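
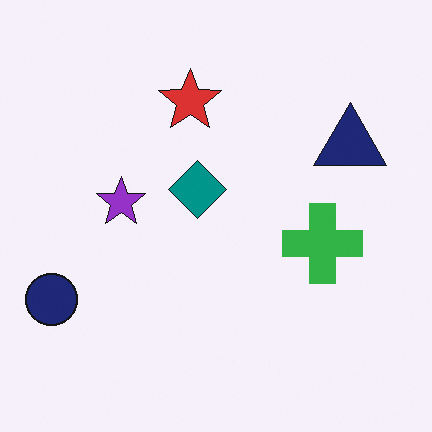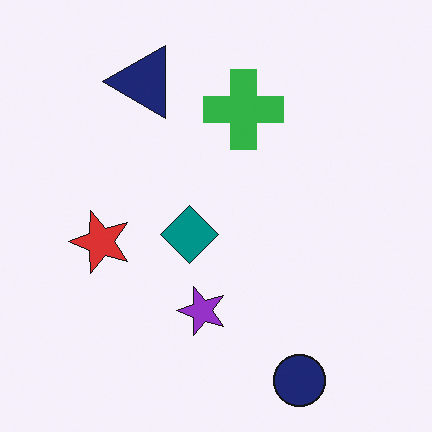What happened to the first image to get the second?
This is the original image rotated 90° counter-clockwise.

The navy circle sits in the bottom-left of the first image and the bottom-right of the second — consistent with a whole-image 90° counter-clockwise rotation.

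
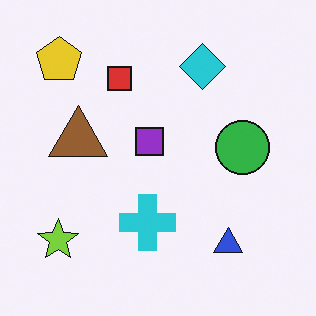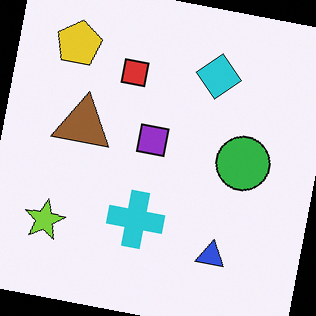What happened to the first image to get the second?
The second image is the first rotated clockwise by a few degrees.

Every shape is tilted by the same angle and the image corners show triangular fill wedges — a whole-image rotation by a non-right angle.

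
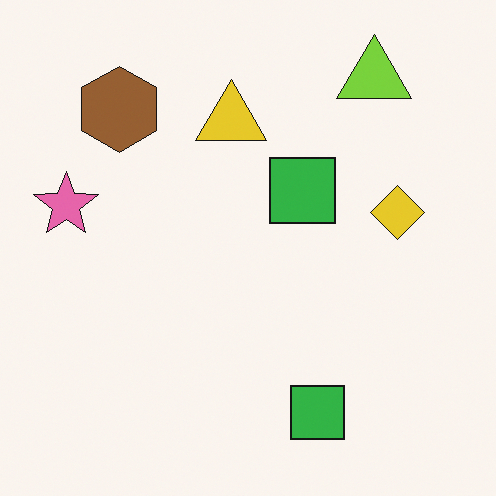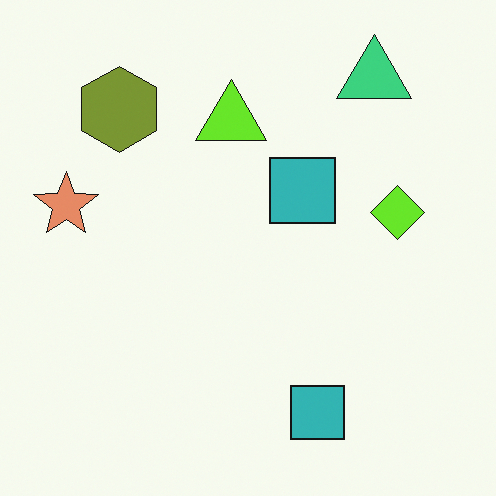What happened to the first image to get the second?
Hue-shifted by a small amount.

Every shape's color has rotated by the same amount around the hue wheel — a uniform hue shift.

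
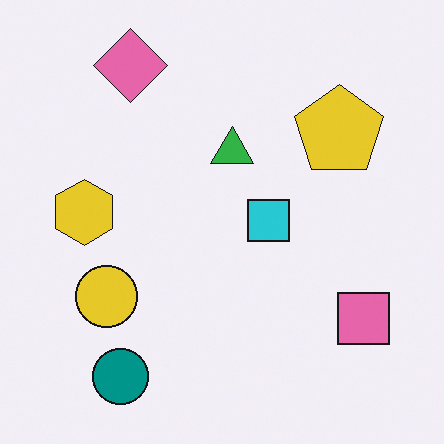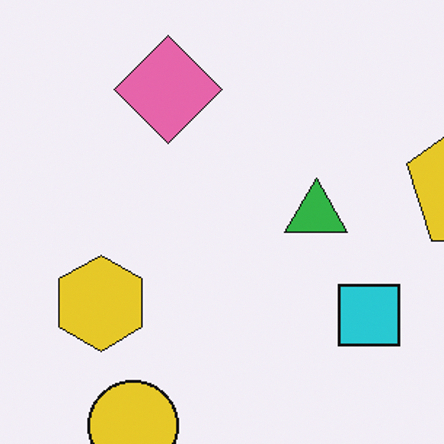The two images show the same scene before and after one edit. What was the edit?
This is the original image cropped to a modestly smaller region and rescaled.

The visible shapes are larger and the field of view is narrower; shapes near the original edges may be partly or wholly outside the frame — a crop-and-rescale.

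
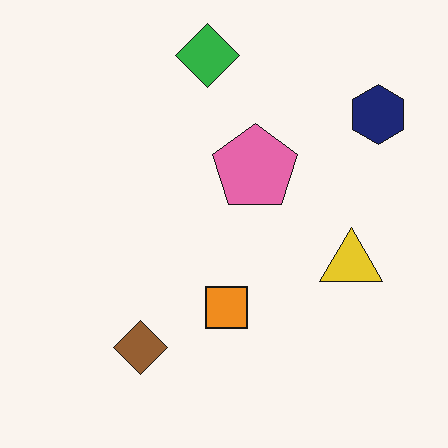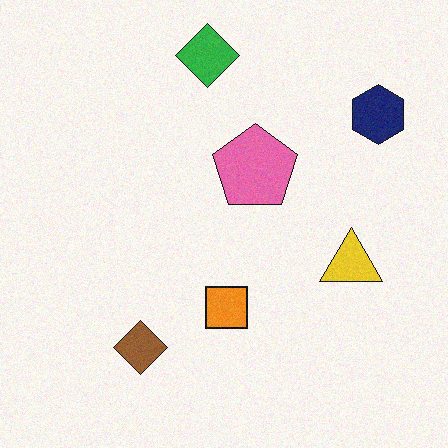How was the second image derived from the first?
The transformation is: degraded with subtle gaussian noise.

Random speckle covers the whole image, including the flat background.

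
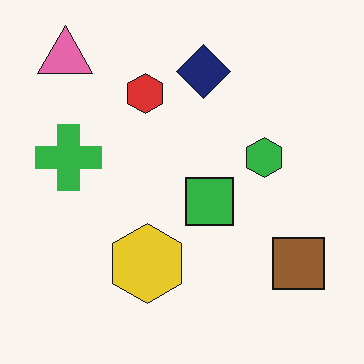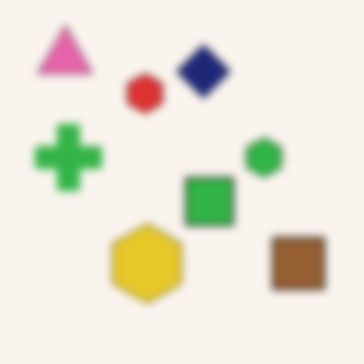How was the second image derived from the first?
The second image is the first moderately blurred.

Shape edges and outlines are uniformly softened across the whole image.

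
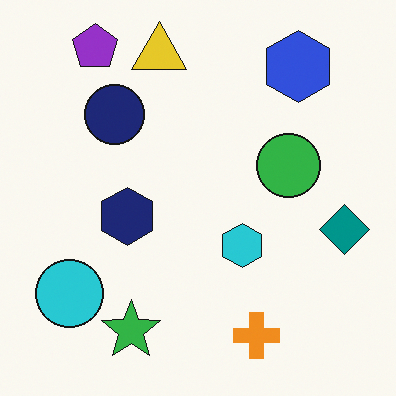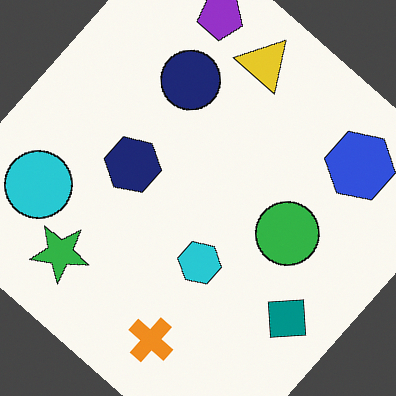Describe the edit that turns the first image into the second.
It was rotated clockwise by a large amount — several tens of degrees.

Every shape is tilted by the same angle and the image corners show triangular fill wedges — a whole-image rotation by a non-right angle.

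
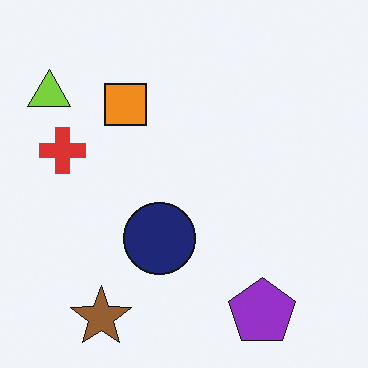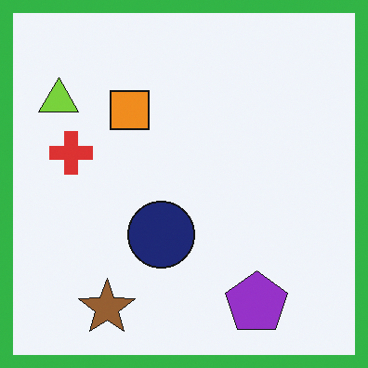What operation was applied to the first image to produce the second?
The transformation is: framed with a green border.

A solid green frame runs around the edge of the second image, with the content slightly shrunk inside it.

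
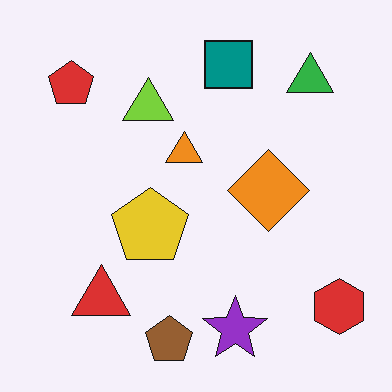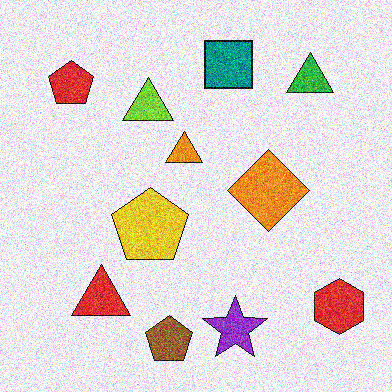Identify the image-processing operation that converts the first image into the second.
It was degraded with heavy additive noise.

Random speckle covers the whole image, including the flat background.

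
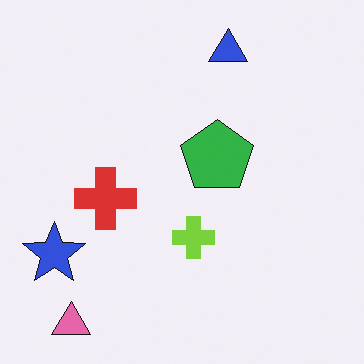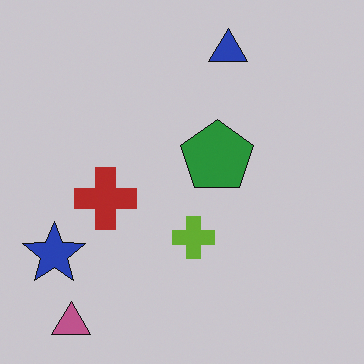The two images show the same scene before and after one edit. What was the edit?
The transformation is: slightly darkened.

Every pixel — background and shapes alike — is uniformly darkened.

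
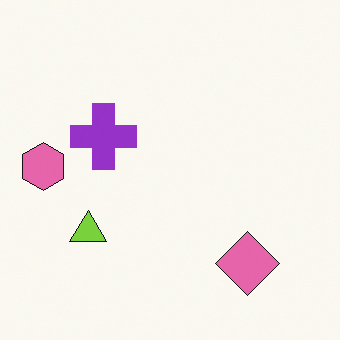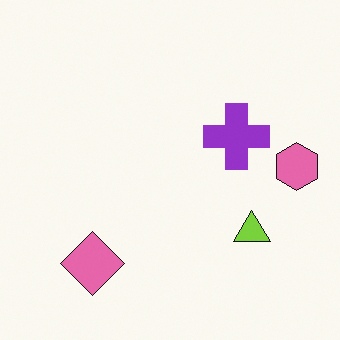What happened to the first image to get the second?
It was flipped horizontally (left ↔ right).

The pink hexagon is in the left of the first image and the right of the second — shapes on opposite sides of the vertical midline have swapped in a mirror flip.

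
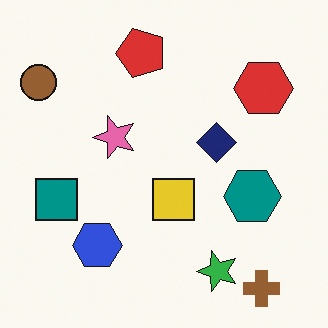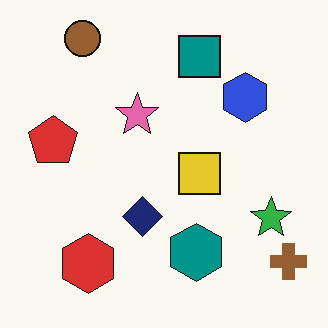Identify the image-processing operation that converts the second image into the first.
Transposed (reflected across the top-left ↔ bottom-right diagonal).

Shapes have swapped their row and column positions — what was in the top-right is now in the bottom-left — a diagonal reflection.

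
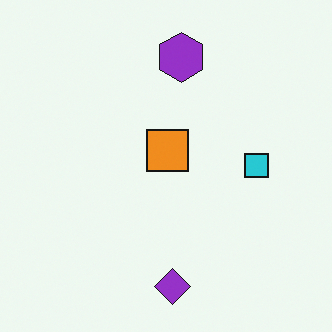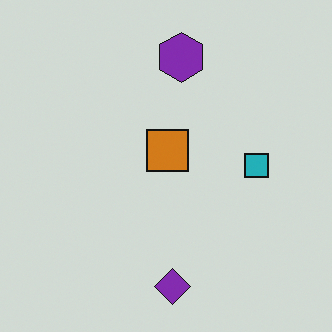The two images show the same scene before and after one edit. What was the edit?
The image was darkened a little.

Every pixel — background and shapes alike — is uniformly darkened.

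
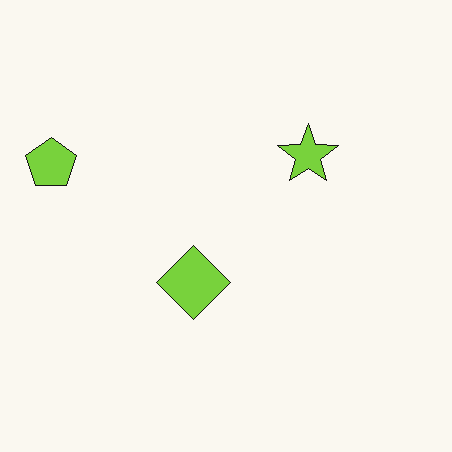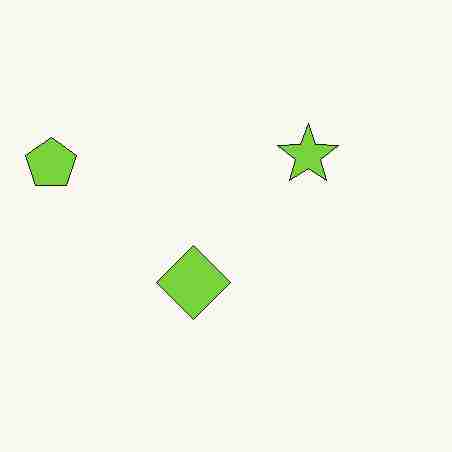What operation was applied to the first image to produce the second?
The second image is the first heavily JPEG-compressed with obvious blocking artifacts.

Blocky 8×8 compression artifacts appear around shape edges and the flat background shows ringing — characteristic JPEG degradation.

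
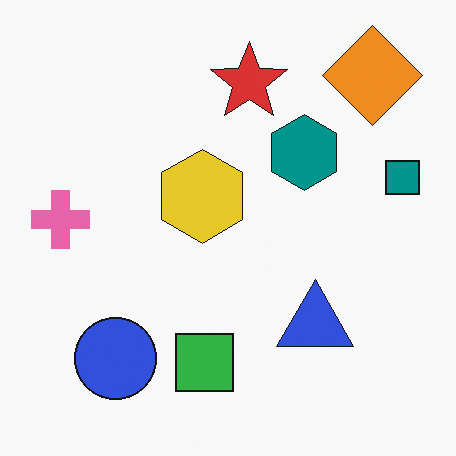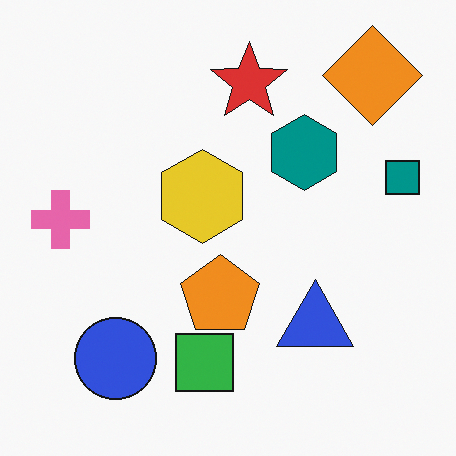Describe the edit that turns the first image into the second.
The image was overlaid with an additional orange pentagon.

An orange pentagon appears in the second image that is absent from the first.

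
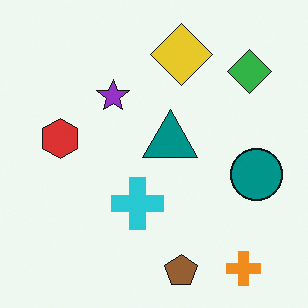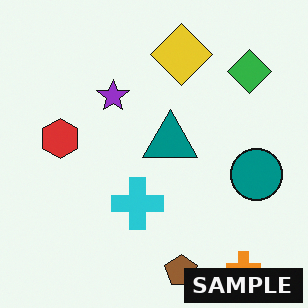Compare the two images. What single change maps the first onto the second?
It was watermarked with the text "SAMPLE" in the lower-right corner.

A dark label reading "SAMPLE" appears in the lower-right corner.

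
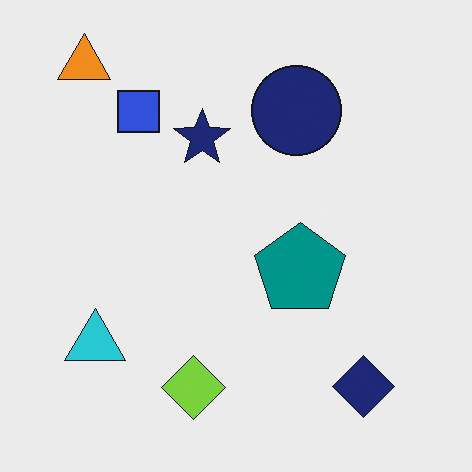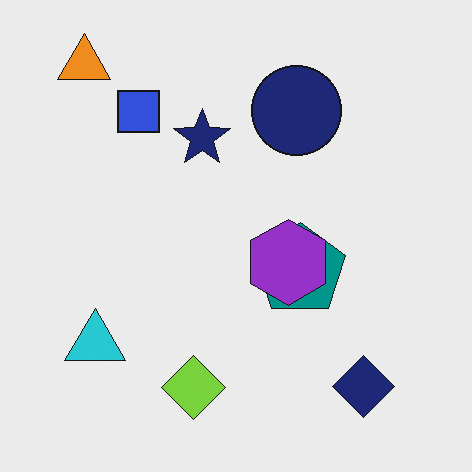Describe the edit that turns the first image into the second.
Overlaid with an additional purple hexagon.

A purple hexagon appears in the second image that is absent from the first.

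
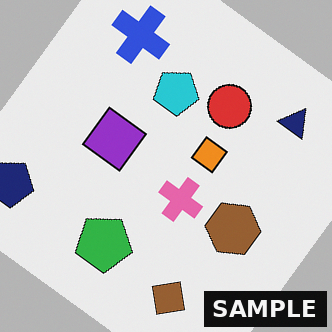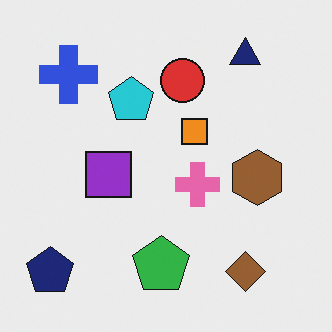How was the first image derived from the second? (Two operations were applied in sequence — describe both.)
Rotated clockwise by a large amount — several tens of degrees, then watermarked with the text "SAMPLE" in the lower-right corner.

Every shape is tilted by the same angle and the image corners show triangular fill wedges — a whole-image rotation by a non-right angle. A dark label reading "SAMPLE" appears in the lower-right corner.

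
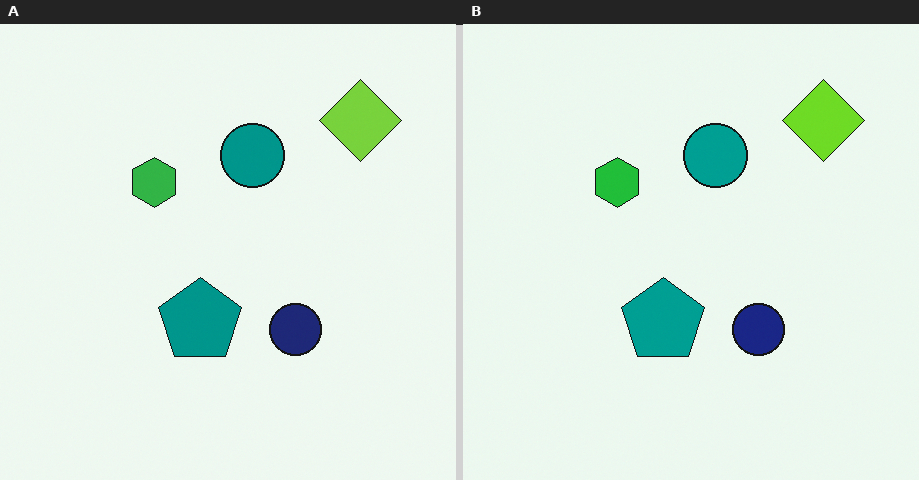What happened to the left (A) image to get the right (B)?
It was slightly oversaturated.

All colors are more vivid — a global saturation change.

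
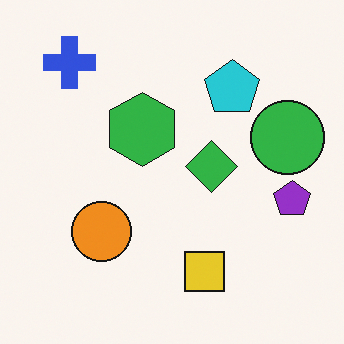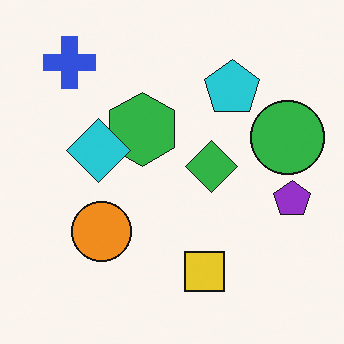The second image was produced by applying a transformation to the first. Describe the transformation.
The transformation is: overlaid with an additional cyan diamond.

A cyan diamond appears in the second image that is absent from the first.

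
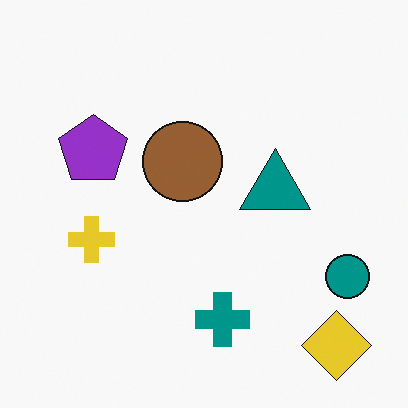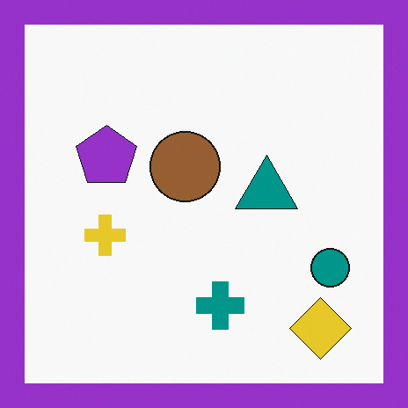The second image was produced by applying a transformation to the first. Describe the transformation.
The image was framed with a purple border.

A solid purple frame runs around the edge of the second image, with the content slightly shrunk inside it.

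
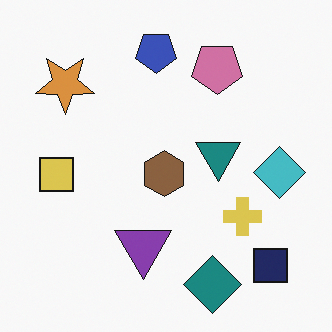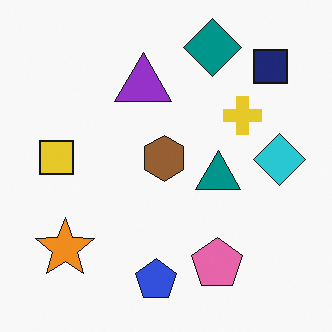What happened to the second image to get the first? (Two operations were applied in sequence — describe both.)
The image was slightly desaturated, then flipped vertically (top ↔ bottom).

All colors are more muted and greyish — a global saturation change. The teal diamond is in the top of the second image and the bottom of the first — shapes on opposite sides of the horizontal midline have swapped in a mirror flip.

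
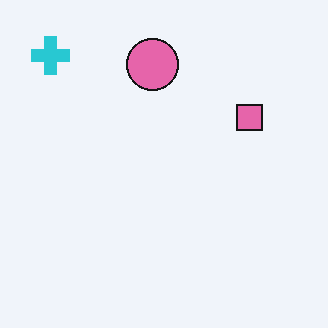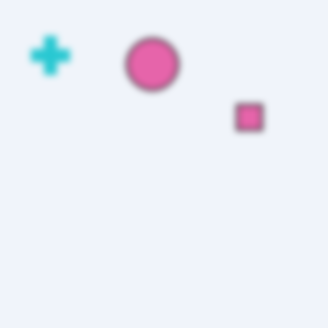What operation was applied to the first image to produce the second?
The transformation is: noticeably gaussian-blurred.

Shape edges and outlines are uniformly softened across the whole image.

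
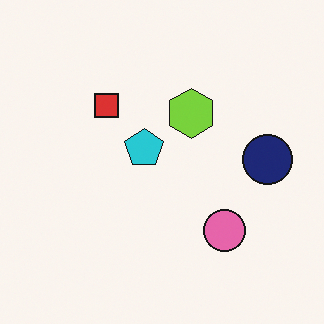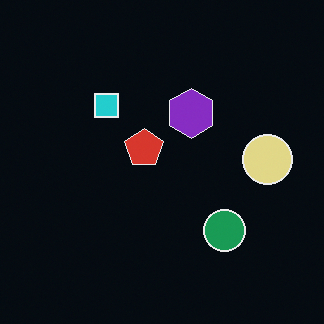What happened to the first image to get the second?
Color-inverted (negative).

The light background has become dark and every shape's color is its complement — a photographic negative.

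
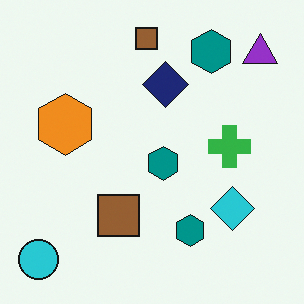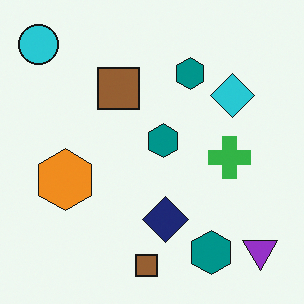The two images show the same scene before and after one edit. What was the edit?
It was flipped vertically (top ↔ bottom).

The cyan circle is in the bottom-left of the first image and the top-left of the second — shapes on opposite sides of the horizontal midline have swapped in a mirror flip.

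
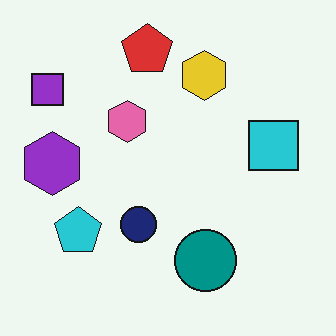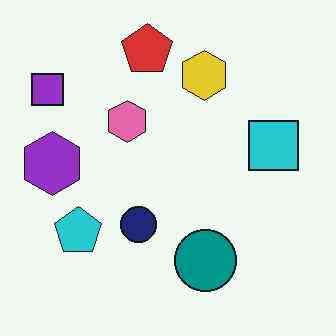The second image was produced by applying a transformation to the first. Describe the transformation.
JPEG-compressed with visible artifacts.

Blocky 8×8 compression artifacts appear around shape edges and the flat background shows ringing — characteristic JPEG degradation.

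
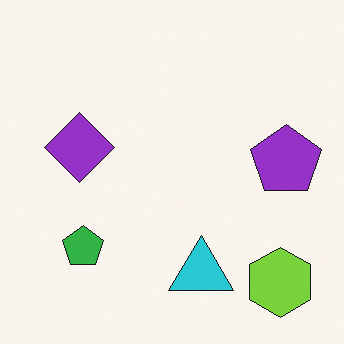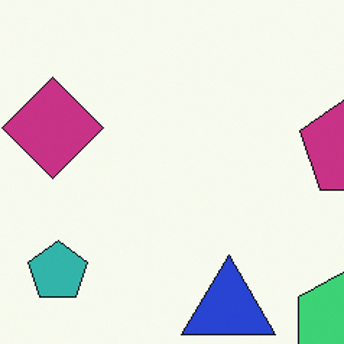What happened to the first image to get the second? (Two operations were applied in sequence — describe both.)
The transformation is: hue-shifted by a small amount, then cropped slightly and scaled back up.

Every shape's color has rotated by the same amount around the hue wheel — a uniform hue shift. The visible shapes are larger and the field of view is narrower; shapes near the original edges may be partly or wholly outside the frame — a crop-and-rescale.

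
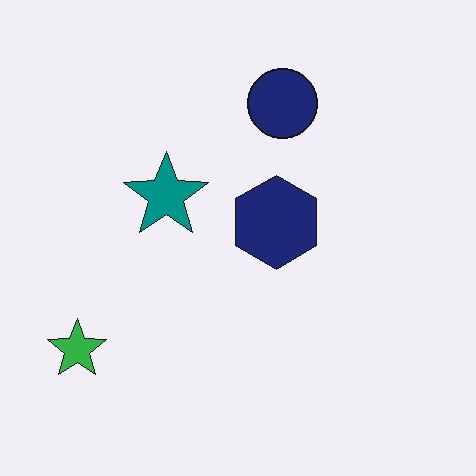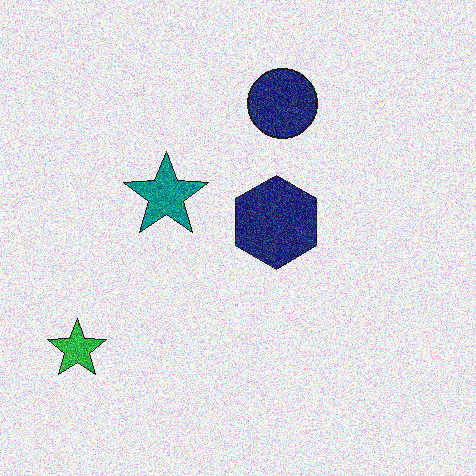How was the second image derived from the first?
It was degraded with strong gaussian noise.

Random speckle covers the whole image, including the flat background.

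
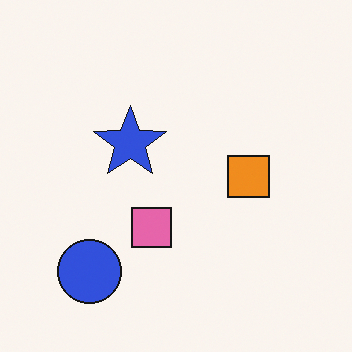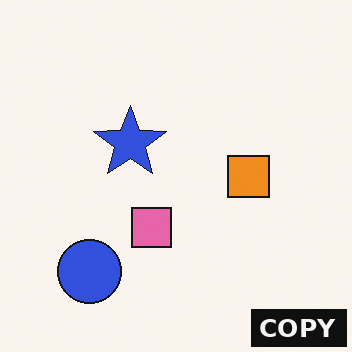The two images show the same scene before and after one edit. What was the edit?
The image was watermarked with the text "COPY" in the lower-right corner.

A dark label reading "COPY" appears in the lower-right corner.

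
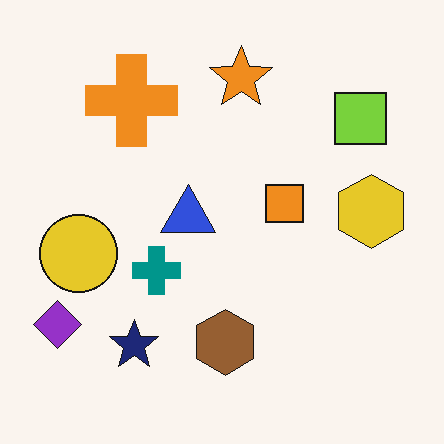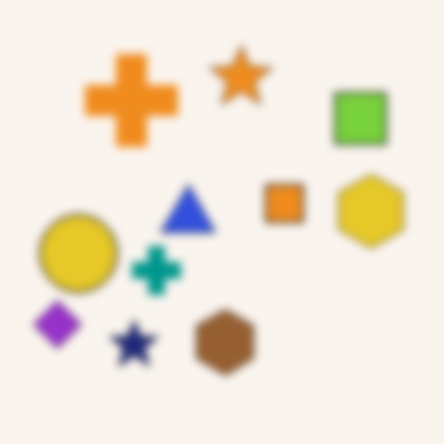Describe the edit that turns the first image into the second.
The image was moderately blurred.

Shape edges and outlines are uniformly softened across the whole image.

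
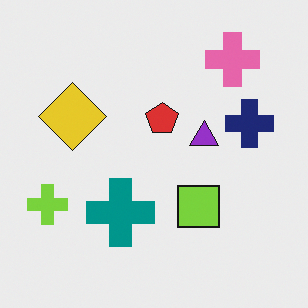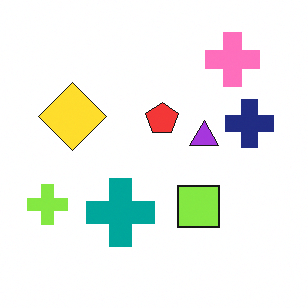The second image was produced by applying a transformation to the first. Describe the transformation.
The transformation is: brightened a little.

Every pixel — background and shapes alike — is uniformly brightened.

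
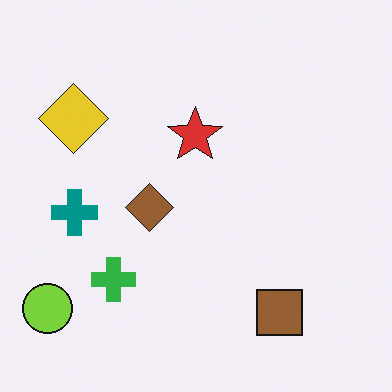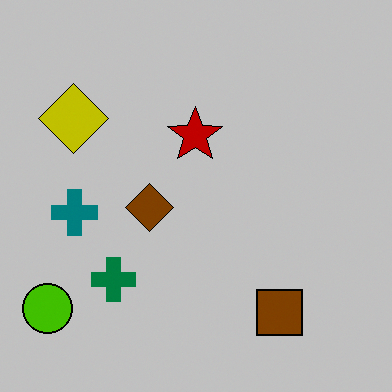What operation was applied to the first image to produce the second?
This is the original image aggressively posterized.

Each flat color has snapped to a coarser quantized level — most visibly, the near-white background has dropped to a flat grey.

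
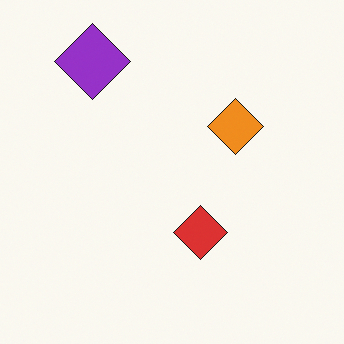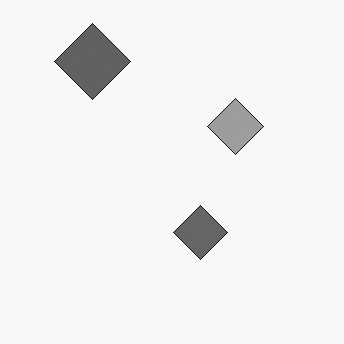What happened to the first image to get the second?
The image was converted to grayscale.

All color is removed — every shape is now a shade of grey.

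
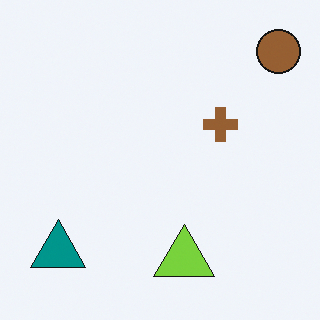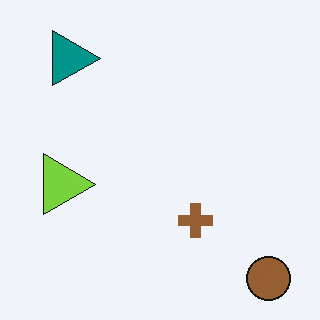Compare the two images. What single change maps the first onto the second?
Rotated 90° clockwise.

The brown circle sits in the top-right of the first image and the bottom-right of the second — consistent with a whole-image 90° clockwise rotation.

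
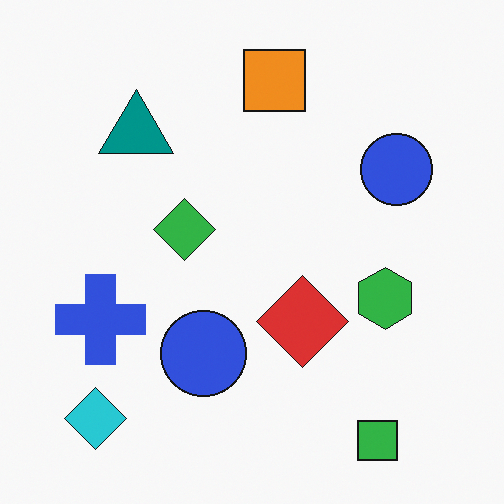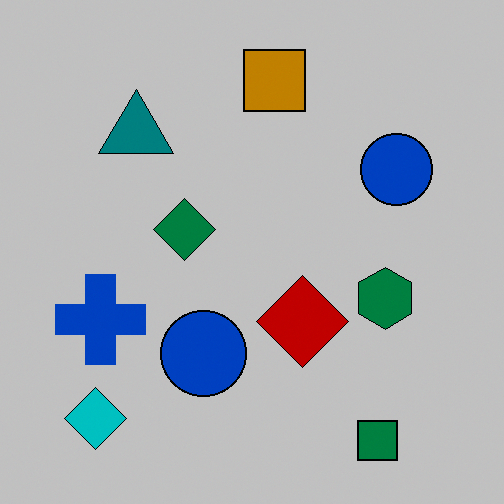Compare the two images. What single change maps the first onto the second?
The transformation is: aggressively posterized.

Each flat color has snapped to a coarser quantized level — most visibly, the near-white background has dropped to a flat grey.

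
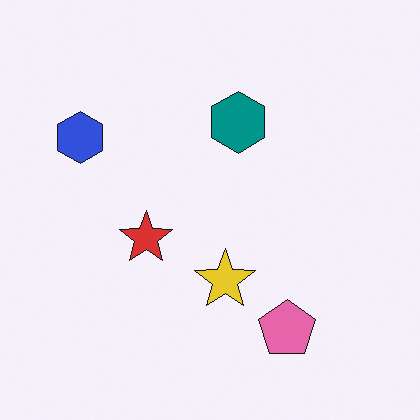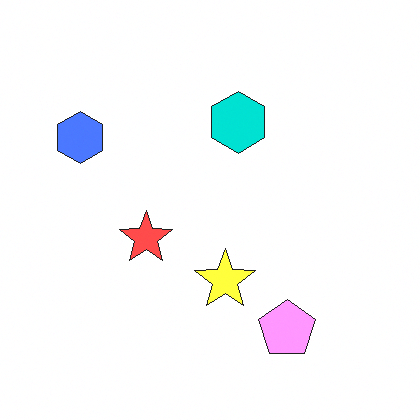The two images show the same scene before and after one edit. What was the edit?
The image was brightened a lot.

Every pixel — background and shapes alike — is uniformly brightened.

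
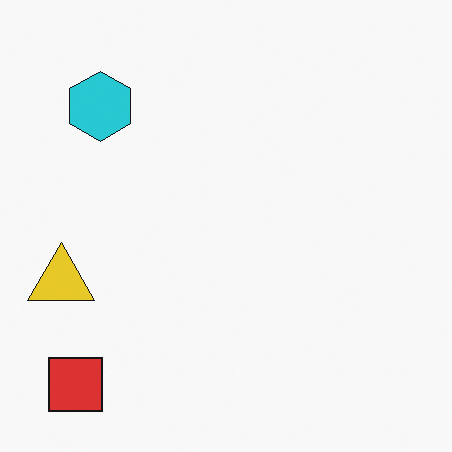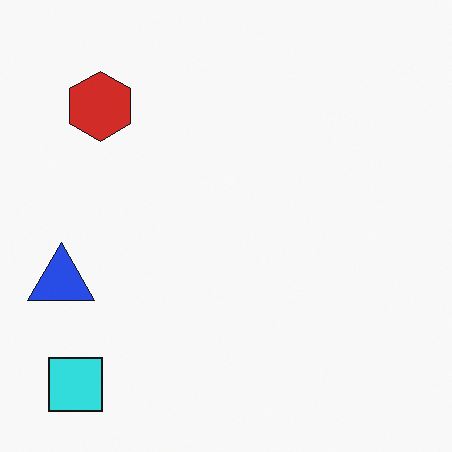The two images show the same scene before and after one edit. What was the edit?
Hue-shifted by a large amount.

Every shape's color has rotated by the same amount around the hue wheel — a uniform hue shift.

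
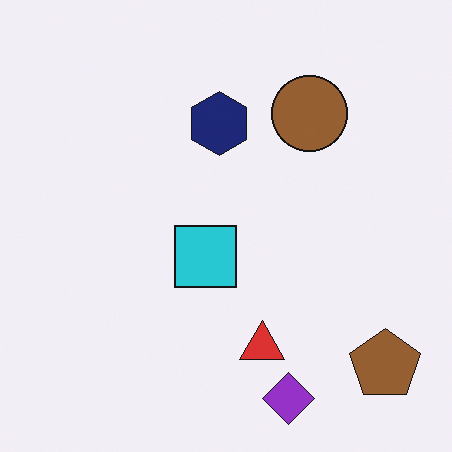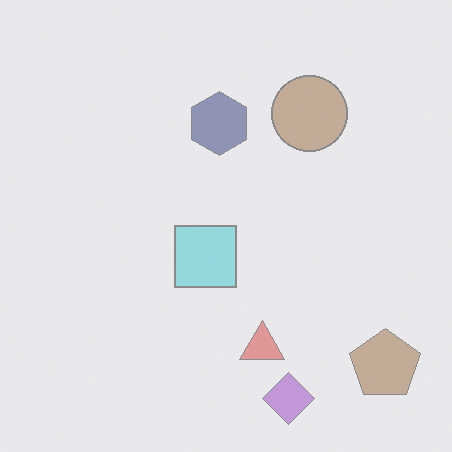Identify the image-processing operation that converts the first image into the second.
The second image is the first washed out (contrast reduced).

Tones are pushed toward mid-grey across the whole image — a global contrast change.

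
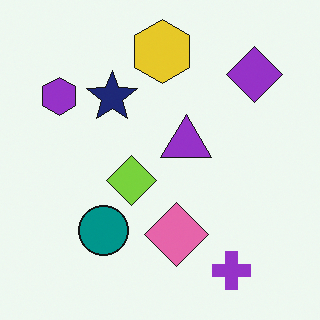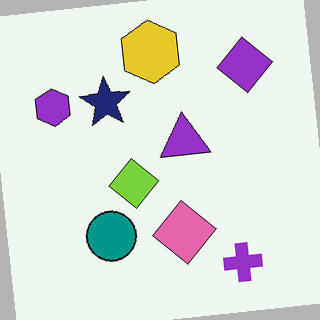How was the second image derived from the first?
The second image is the first rotated counter-clockwise by a few degrees.

Every shape is tilted by the same angle and the image corners show triangular fill wedges — a whole-image rotation by a non-right angle.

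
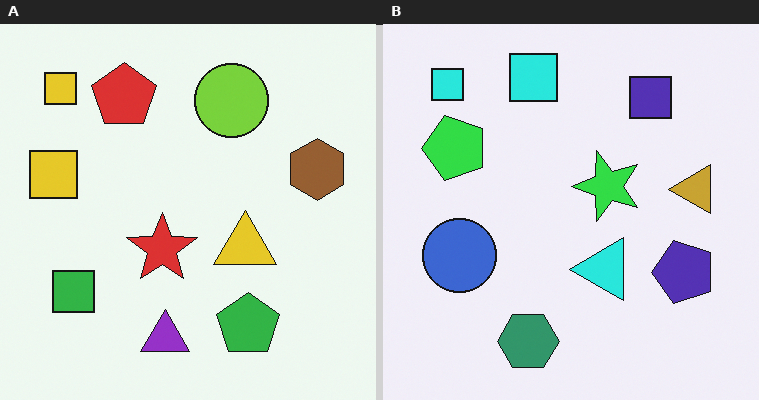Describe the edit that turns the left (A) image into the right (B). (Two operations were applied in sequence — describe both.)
The transformation is: transposed (reflected across the top-left ↔ bottom-right diagonal), then hue-shifted noticeably.

Shapes have swapped their row and column positions — what was in the top-right is now in the bottom-left — a diagonal reflection. Every shape's color has rotated by the same amount around the hue wheel — a uniform hue shift.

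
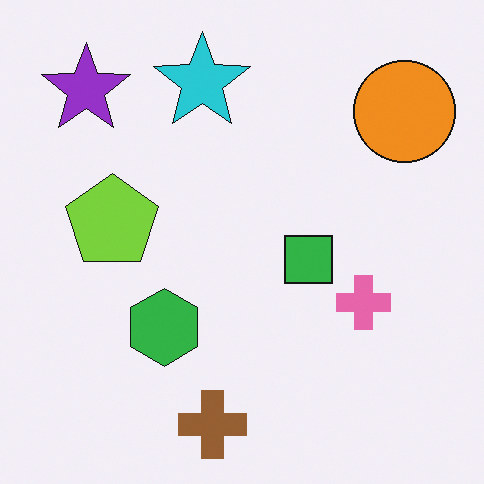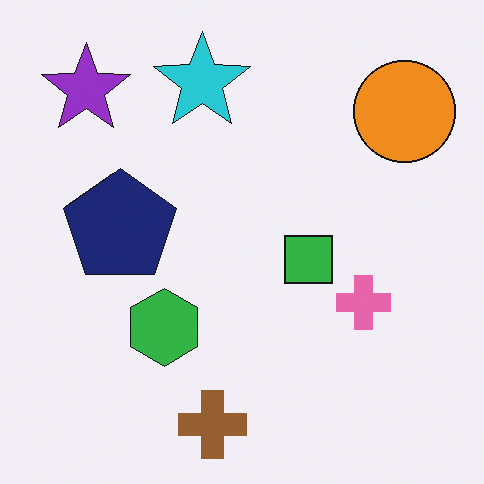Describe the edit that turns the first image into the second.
The second image is the first overlaid with an additional navy pentagon.

A navy pentagon appears in the second image that is absent from the first.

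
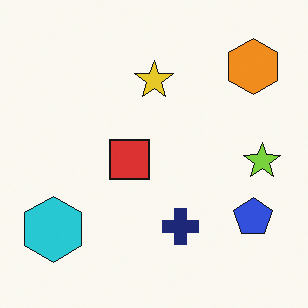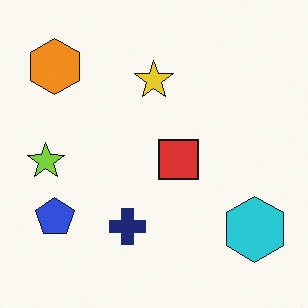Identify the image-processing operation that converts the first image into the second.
It was flipped horizontally (left ↔ right).

The lime star is in the right of the first image and the left of the second — shapes on opposite sides of the vertical midline have swapped in a mirror flip.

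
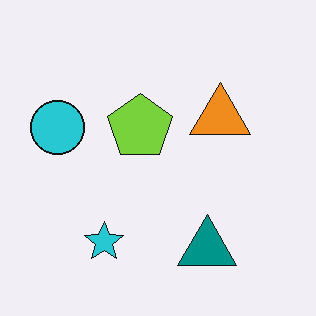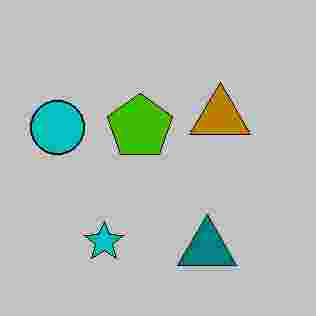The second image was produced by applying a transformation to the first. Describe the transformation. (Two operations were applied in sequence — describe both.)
The image was heavily posterized to just a handful of flat colors, then heavily JPEG-compressed with obvious blocking artifacts.

Each flat color has snapped to a coarser quantized level — most visibly, the near-white background has dropped to a flat grey. Blocky 8×8 compression artifacts appear around shape edges and the flat background shows ringing — characteristic JPEG degradation.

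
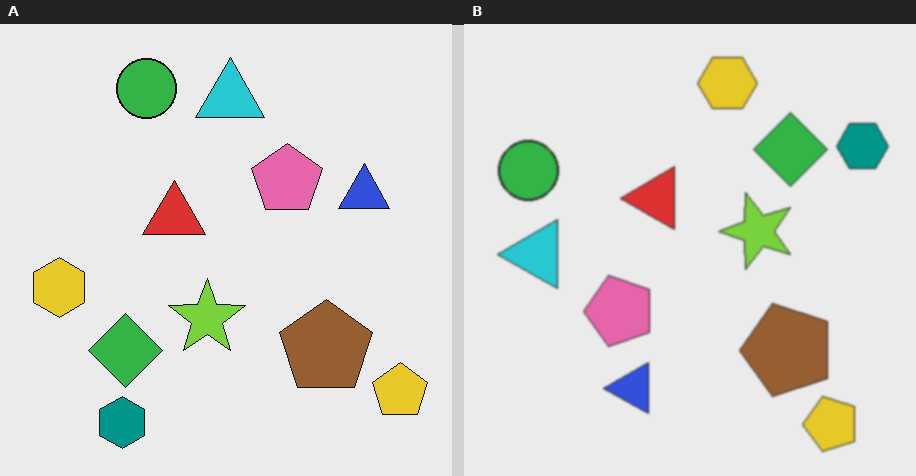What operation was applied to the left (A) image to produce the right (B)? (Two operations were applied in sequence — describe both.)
The image was lightly blurred, then transposed (reflected across the top-left ↔ bottom-right diagonal).

Shape edges and outlines are uniformly softened across the whole image. Shapes have swapped their row and column positions — what was in the top-right is now in the bottom-left — a diagonal reflection.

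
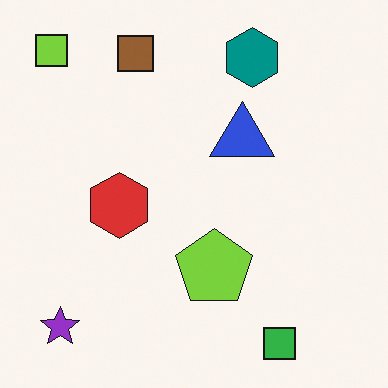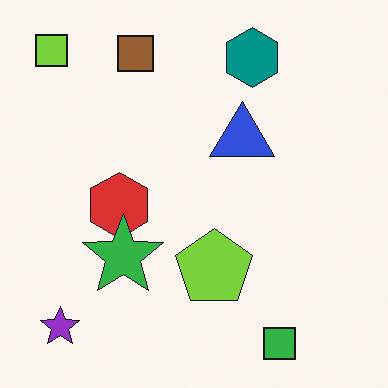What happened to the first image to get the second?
The second image is the first overlaid with an additional green star.

A green star appears in the second image that is absent from the first.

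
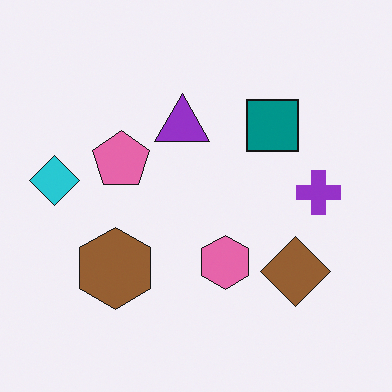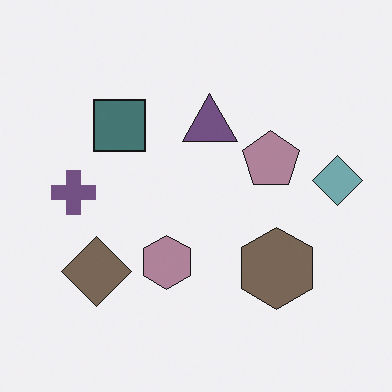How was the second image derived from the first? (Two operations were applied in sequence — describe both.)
This is the original image heavily desaturated, then flipped horizontally (left ↔ right).

All colors are more muted and greyish — a global saturation change. The cyan diamond is in the left of the first image and the right of the second — shapes on opposite sides of the vertical midline have swapped in a mirror flip.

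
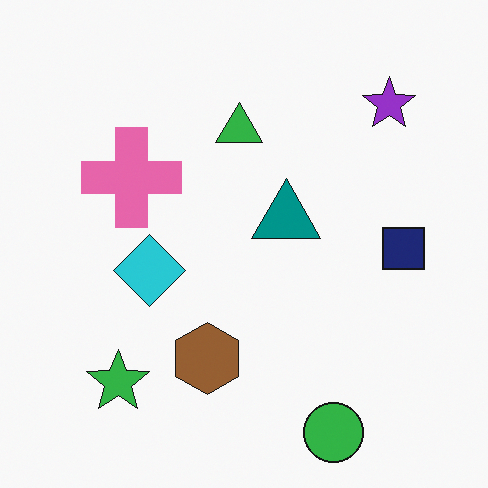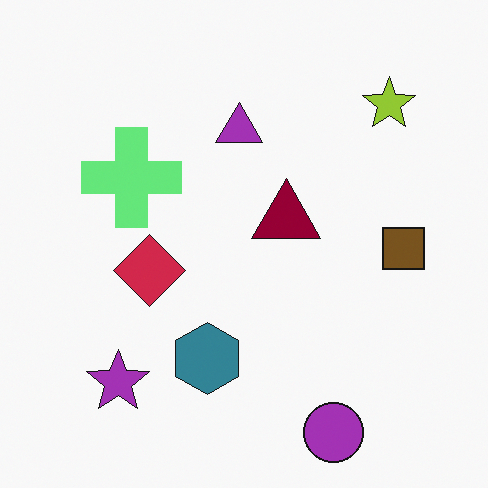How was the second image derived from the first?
It was hue-shifted through roughly half the color wheel.

Every shape's color has rotated by the same amount around the hue wheel — a uniform hue shift.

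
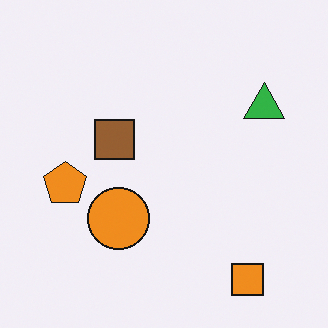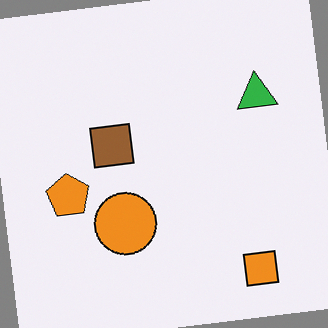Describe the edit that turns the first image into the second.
It was rotated counter-clockwise by a few degrees.

Every shape is tilted by the same angle and the image corners show triangular fill wedges — a whole-image rotation by a non-right angle.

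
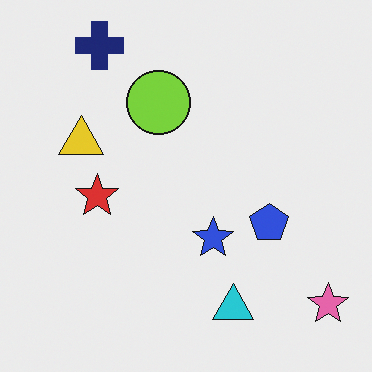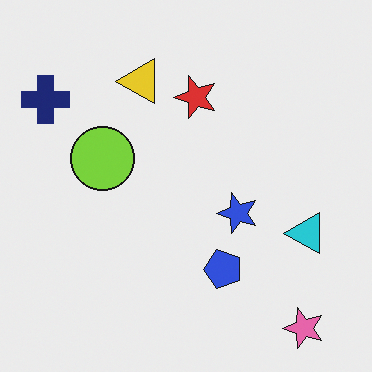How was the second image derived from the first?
This is the original image transposed (reflected across the top-left ↔ bottom-right diagonal).

Shapes have swapped their row and column positions — what was in the top-right is now in the bottom-left — a diagonal reflection.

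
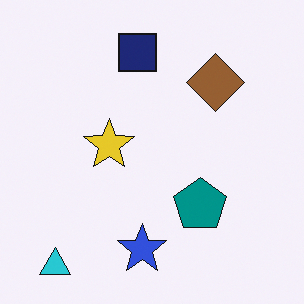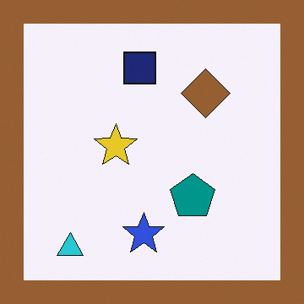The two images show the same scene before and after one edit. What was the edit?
The image was framed with a brown border.

A solid brown frame runs around the edge of the second image, with the content slightly shrunk inside it.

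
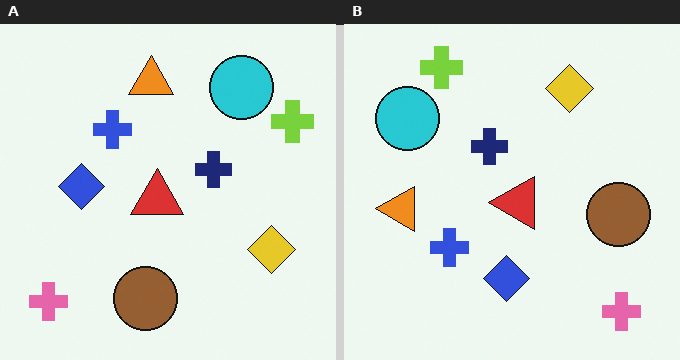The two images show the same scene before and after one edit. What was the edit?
This is the original image rotated 90° counter-clockwise.

The pink cross sits in the bottom-left of the left (A) image and the bottom-right of the right (B) — consistent with a whole-image 90° counter-clockwise rotation.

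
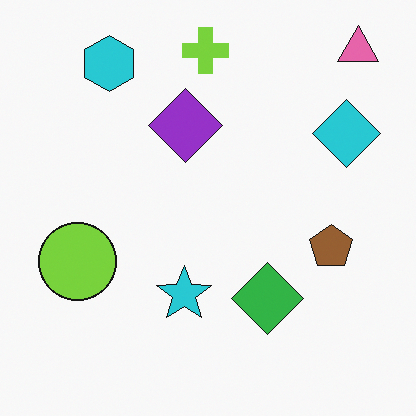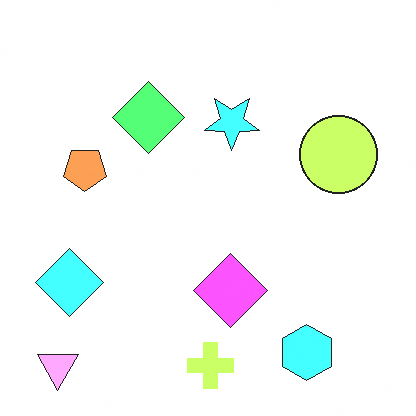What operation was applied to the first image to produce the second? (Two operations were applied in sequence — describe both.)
Rotated 180°, then brightened a lot.

The pink triangle sits in the top-right of the first image and the bottom-left of the second — consistent with a whole-image 180° rotation. Every pixel — background and shapes alike — is uniformly brightened.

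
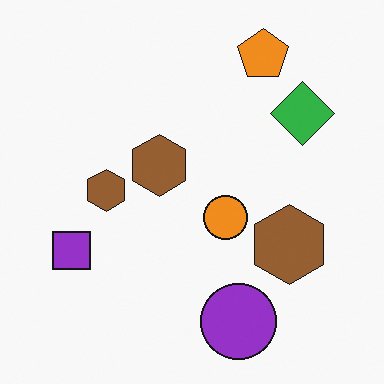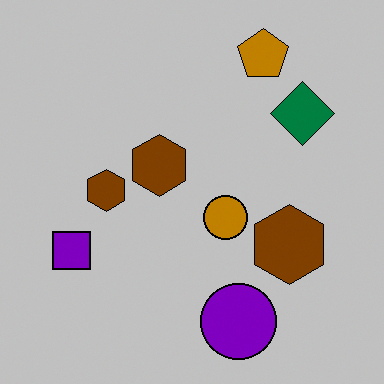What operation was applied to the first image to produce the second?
It was heavily posterized to just a handful of flat colors.

Each flat color has snapped to a coarser quantized level — most visibly, the near-white background has dropped to a flat grey.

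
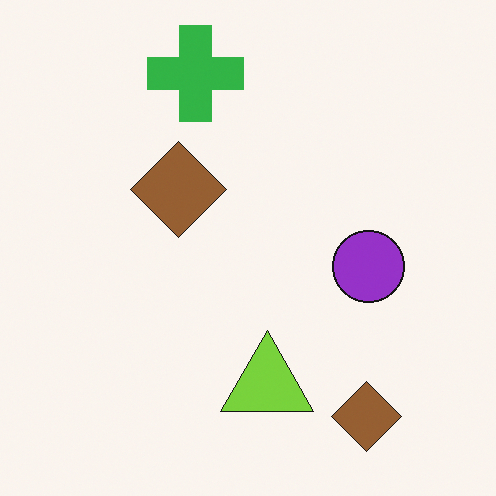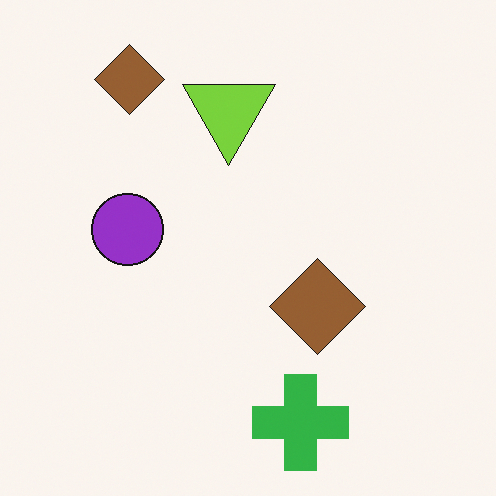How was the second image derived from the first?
The transformation is: rotated 180°.

The green cross sits in the top of the first image and the bottom of the second — consistent with a whole-image 180° rotation.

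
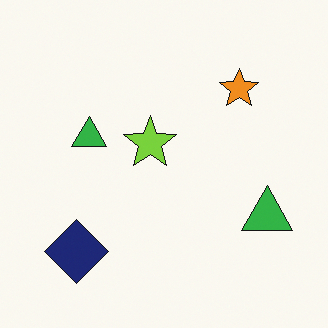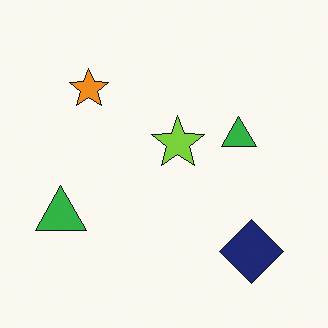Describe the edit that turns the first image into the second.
The transformation is: flipped horizontally (left ↔ right).

The navy diamond is in the bottom-left of the first image and the bottom-right of the second — shapes on opposite sides of the vertical midline have swapped in a mirror flip.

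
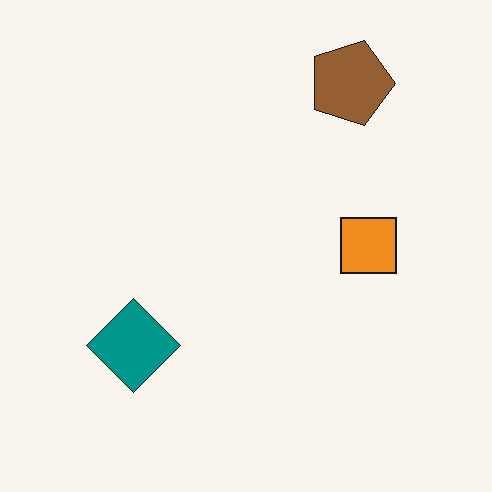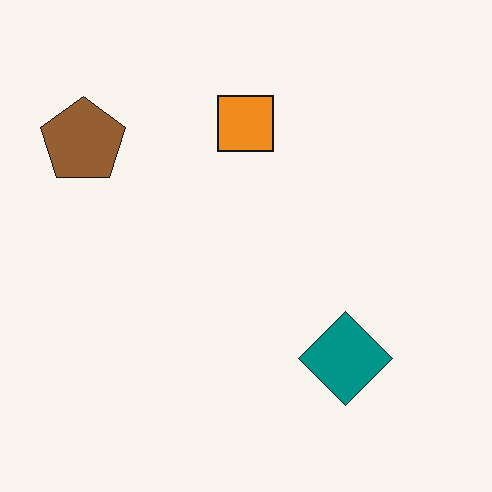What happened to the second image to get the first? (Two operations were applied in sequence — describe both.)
Rotated 90° clockwise, then JPEG-compressed with visible artifacts.

The brown pentagon sits in the top-left of the second image and the top-right of the first — consistent with a whole-image 90° clockwise rotation. Blocky 8×8 compression artifacts appear around shape edges and the flat background shows ringing — characteristic JPEG degradation.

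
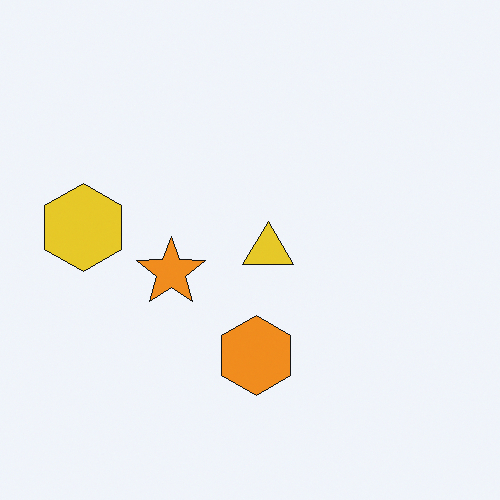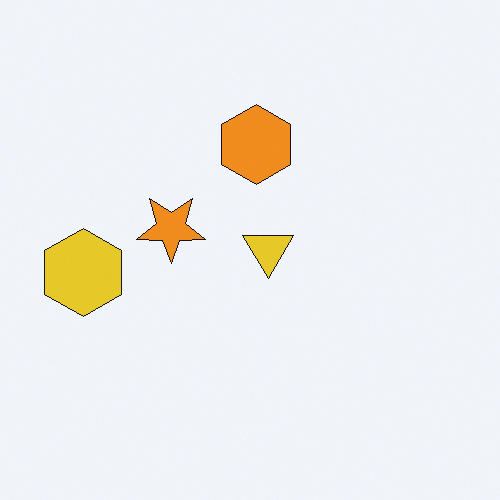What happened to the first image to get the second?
It was flipped vertically (top ↔ bottom).

The orange hexagon is in the bottom of the first image and the top of the second — shapes on opposite sides of the horizontal midline have swapped in a mirror flip.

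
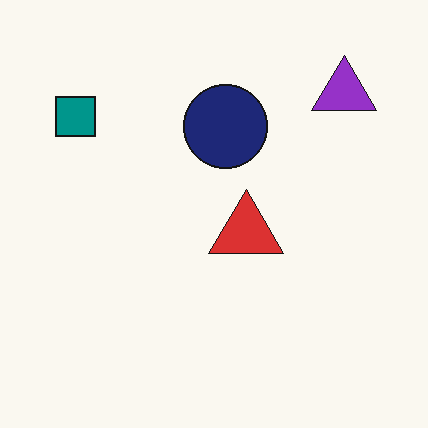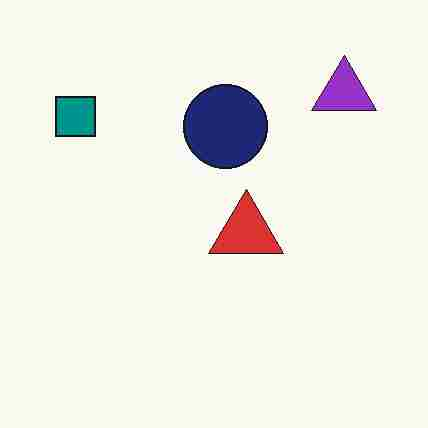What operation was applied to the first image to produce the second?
The second image is the first heavily JPEG-compressed with obvious blocking artifacts.

Blocky 8×8 compression artifacts appear around shape edges and the flat background shows ringing — characteristic JPEG degradation.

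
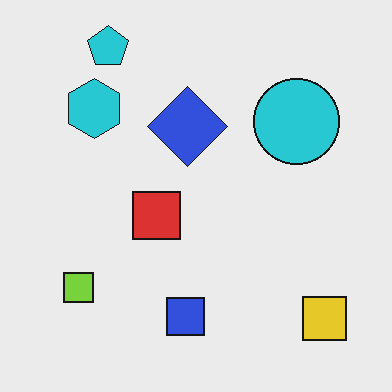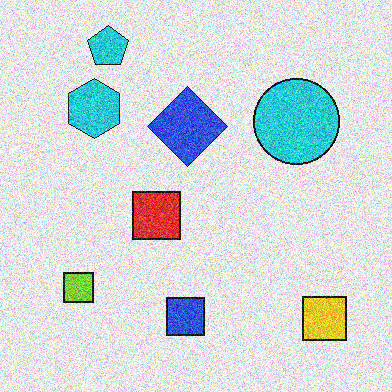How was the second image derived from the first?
It was degraded with heavy additive noise.

Random speckle covers the whole image, including the flat background.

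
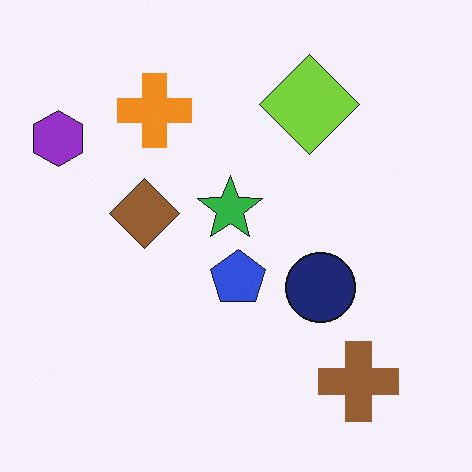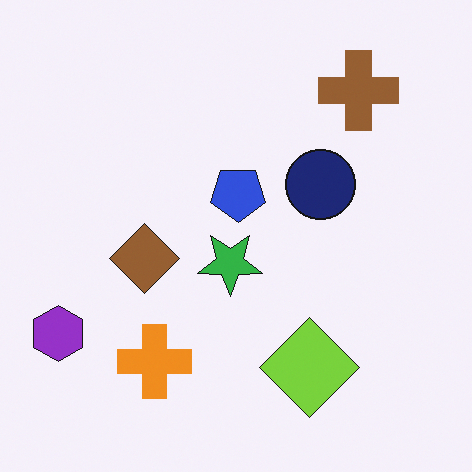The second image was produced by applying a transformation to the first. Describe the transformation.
It was flipped vertically (top ↔ bottom).

The brown cross is in the bottom-right of the first image and the top-right of the second — shapes on opposite sides of the horizontal midline have swapped in a mirror flip.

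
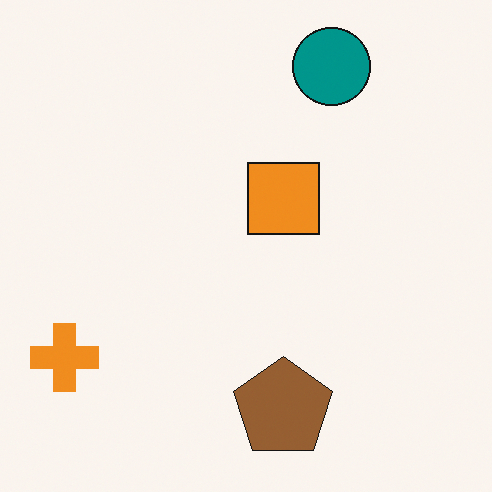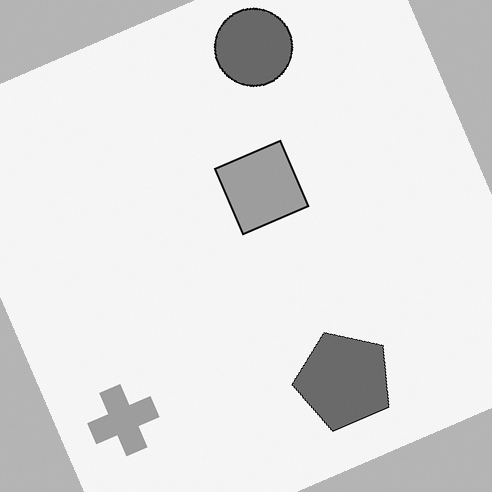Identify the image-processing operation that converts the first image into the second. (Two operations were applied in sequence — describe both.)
It was rotated counter-clockwise by a moderate amount, then converted to grayscale.

Every shape is tilted by the same angle and the image corners show triangular fill wedges — a whole-image rotation by a non-right angle. All color is removed — every shape is now a shade of grey.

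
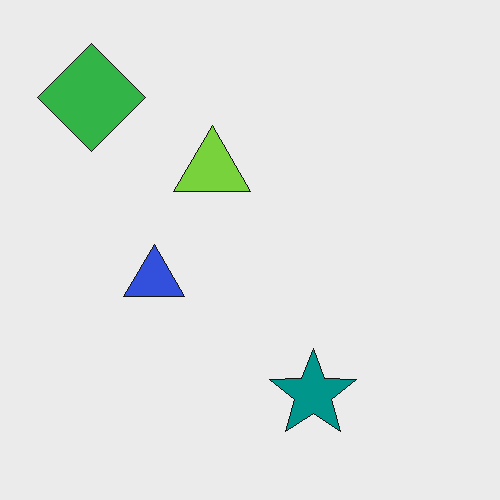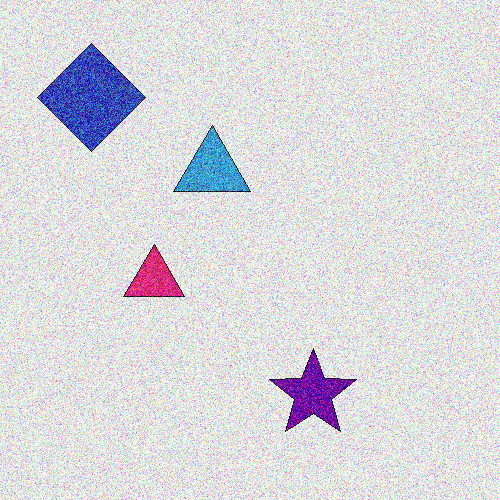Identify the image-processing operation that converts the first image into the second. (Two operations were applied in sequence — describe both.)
The transformation is: degraded with strong gaussian noise, then hue-shifted through roughly a third of the color wheel.

Random speckle covers the whole image, including the flat background. Every shape's color has rotated by the same amount around the hue wheel — a uniform hue shift.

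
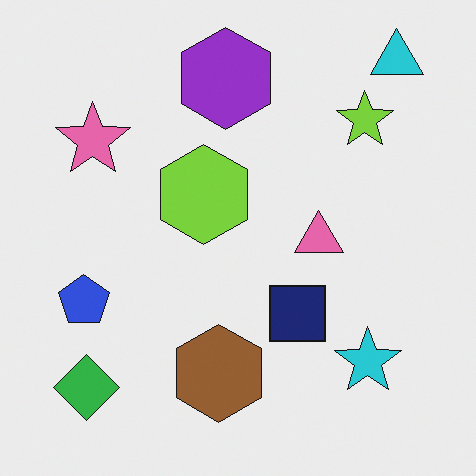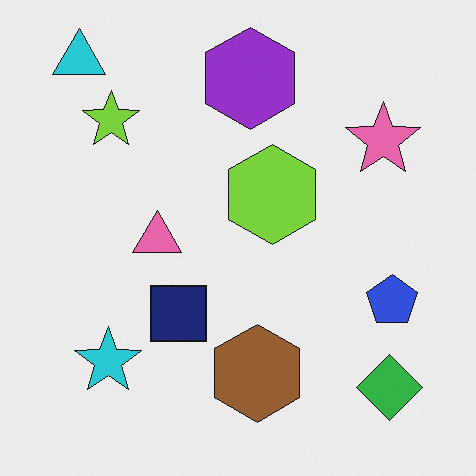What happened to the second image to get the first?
The image was flipped horizontally (left ↔ right).

The cyan triangle is in the top-left of the second image and the top-right of the first — shapes on opposite sides of the vertical midline have swapped in a mirror flip.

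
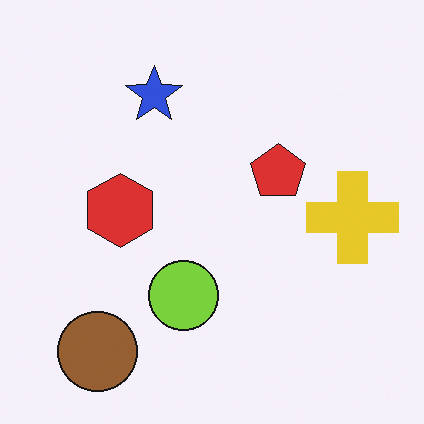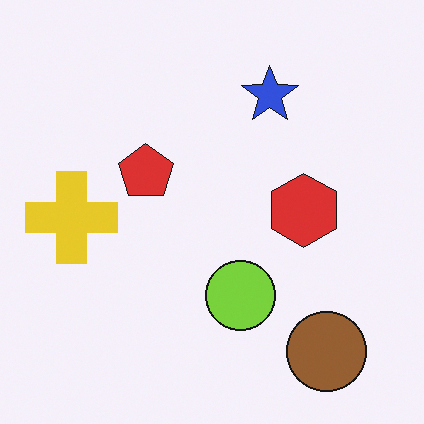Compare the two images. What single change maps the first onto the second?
The transformation is: flipped horizontally (left ↔ right).

The yellow cross is in the right of the first image and the left of the second — shapes on opposite sides of the vertical midline have swapped in a mirror flip.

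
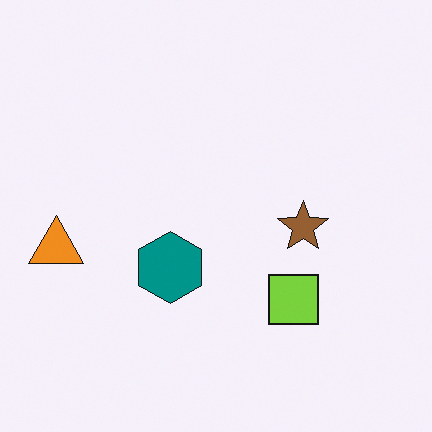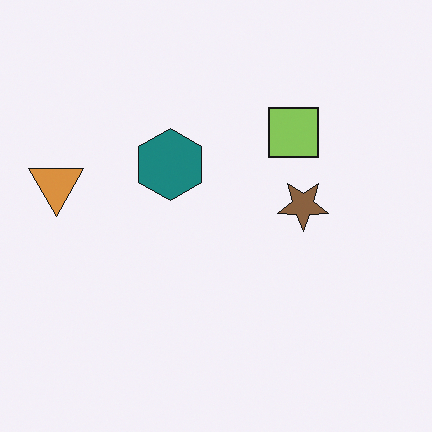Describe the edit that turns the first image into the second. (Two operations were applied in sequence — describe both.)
The image was slightly desaturated, then flipped vertically (top ↔ bottom).

All colors are more muted and greyish — a global saturation change. The lime square is in the bottom-right of the first image and the top-right of the second — shapes on opposite sides of the horizontal midline have swapped in a mirror flip.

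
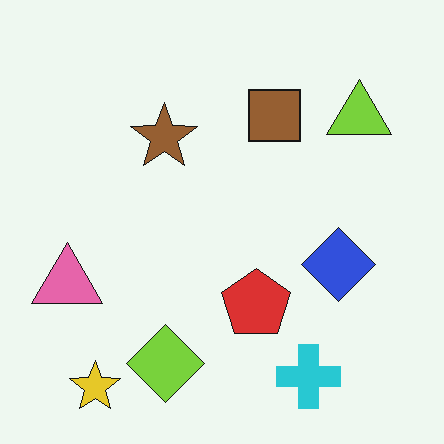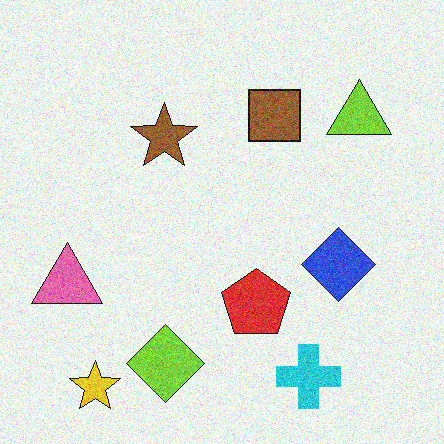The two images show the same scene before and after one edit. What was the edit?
Degraded with moderate additive noise.

Random speckle covers the whole image, including the flat background.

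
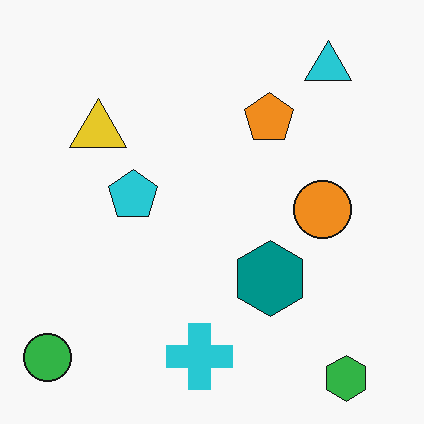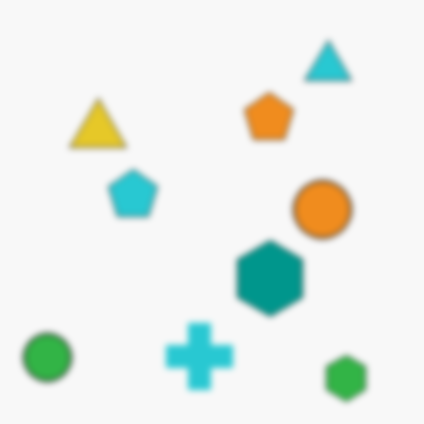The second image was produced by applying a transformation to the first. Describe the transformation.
This is the original image noticeably gaussian-blurred.

Shape edges and outlines are uniformly softened across the whole image.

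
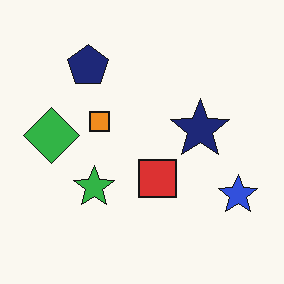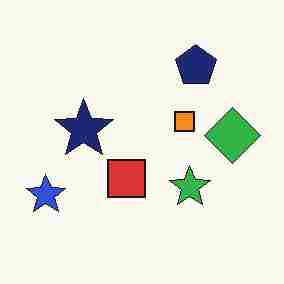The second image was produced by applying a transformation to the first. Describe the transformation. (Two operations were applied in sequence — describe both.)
The image was flipped horizontally (left ↔ right), then heavily JPEG-compressed with obvious blocking artifacts.

The blue star is in the bottom-right of the first image and the bottom-left of the second — shapes on opposite sides of the vertical midline have swapped in a mirror flip. Blocky 8×8 compression artifacts appear around shape edges and the flat background shows ringing — characteristic JPEG degradation.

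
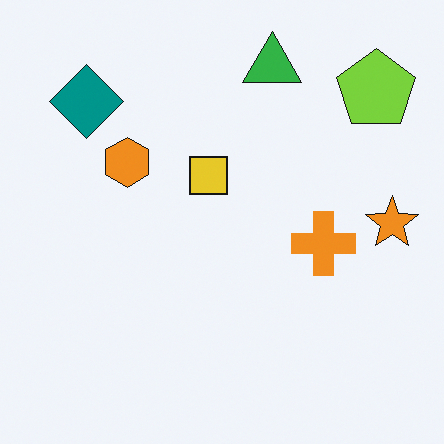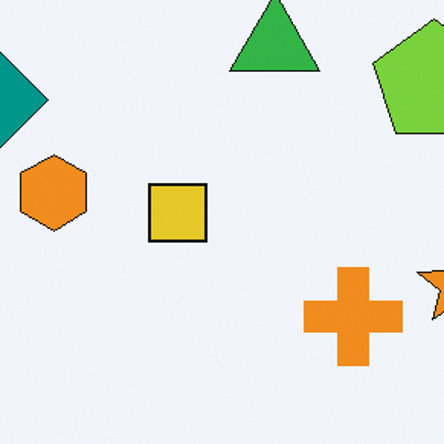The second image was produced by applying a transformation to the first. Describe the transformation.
The second image is the first cropped slightly and scaled back up.

The visible shapes are larger and the field of view is narrower; shapes near the original edges may be partly or wholly outside the frame — a crop-and-rescale.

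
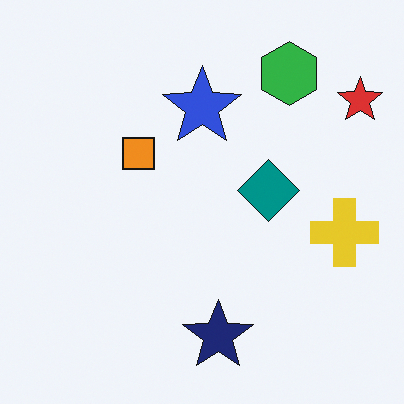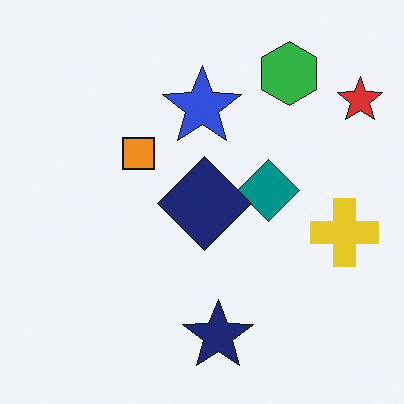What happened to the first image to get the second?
The image was overlaid with an additional navy diamond.

A navy diamond appears in the second image that is absent from the first.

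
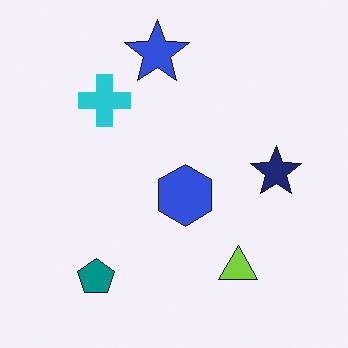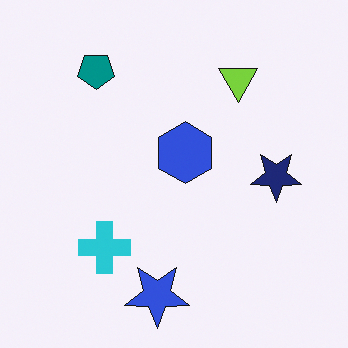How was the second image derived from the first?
The image was flipped vertically (top ↔ bottom).

The blue star is in the top of the first image and the bottom of the second — shapes on opposite sides of the horizontal midline have swapped in a mirror flip.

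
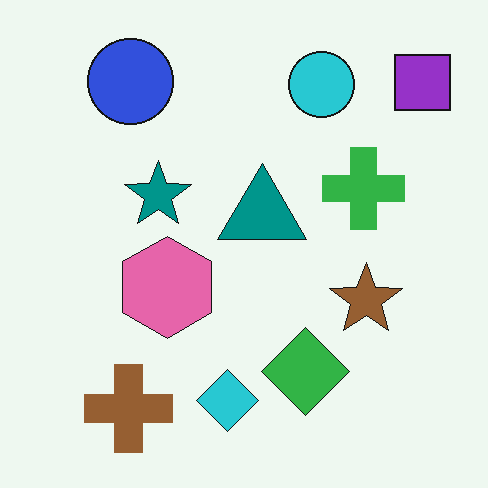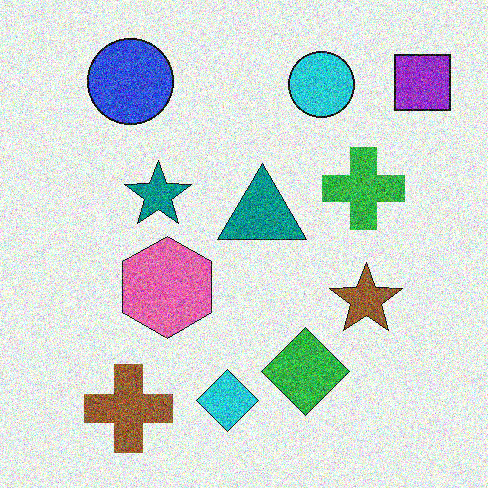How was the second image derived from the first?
The transformation is: degraded with a thick layer of grain.

Random speckle covers the whole image, including the flat background.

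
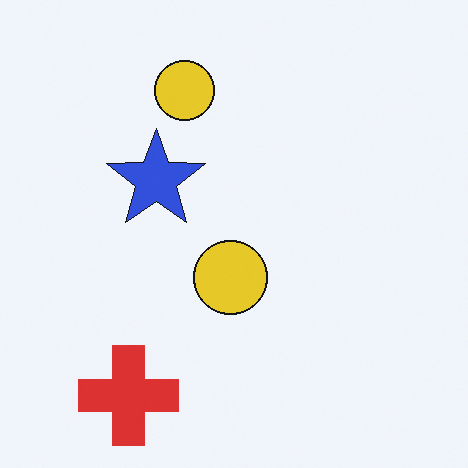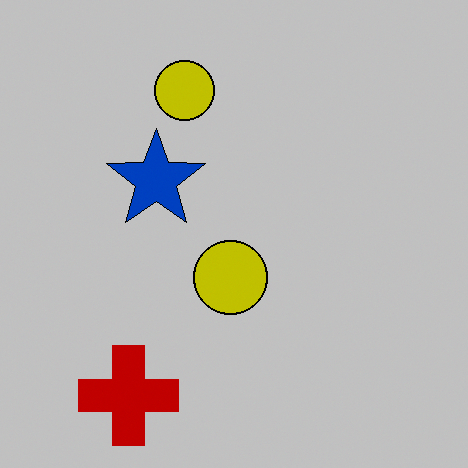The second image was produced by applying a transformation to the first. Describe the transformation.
The image was heavily posterized to just a handful of flat colors.

Each flat color has snapped to a coarser quantized level — most visibly, the near-white background has dropped to a flat grey.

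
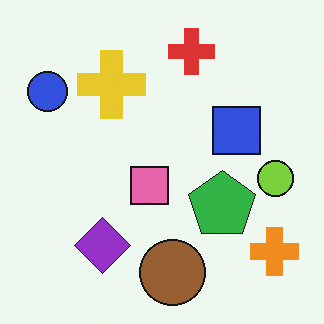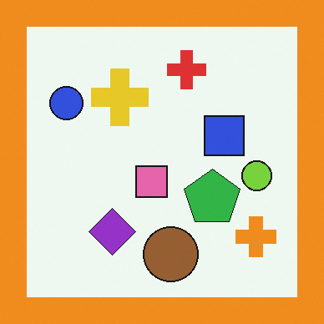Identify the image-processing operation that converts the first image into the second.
This is the original image framed with a orange border.

A solid orange frame runs around the edge of the second image, with the content slightly shrunk inside it.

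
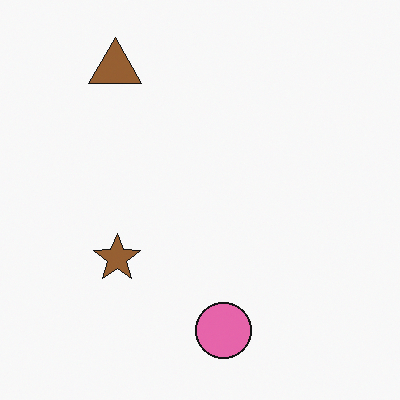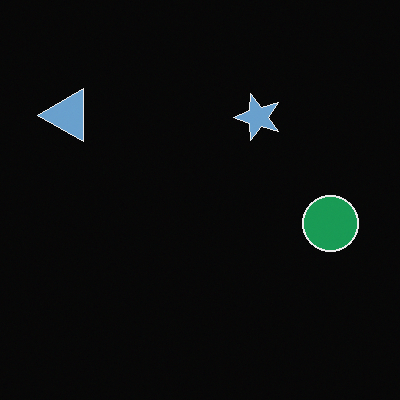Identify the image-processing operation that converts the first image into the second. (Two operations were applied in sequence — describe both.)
The second image is the first transposed (reflected across the top-left ↔ bottom-right diagonal), then color-inverted (negative).

Shapes have swapped their row and column positions — what was in the top-right is now in the bottom-left — a diagonal reflection. The light background has become dark and every shape's color is its complement — a photographic negative.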